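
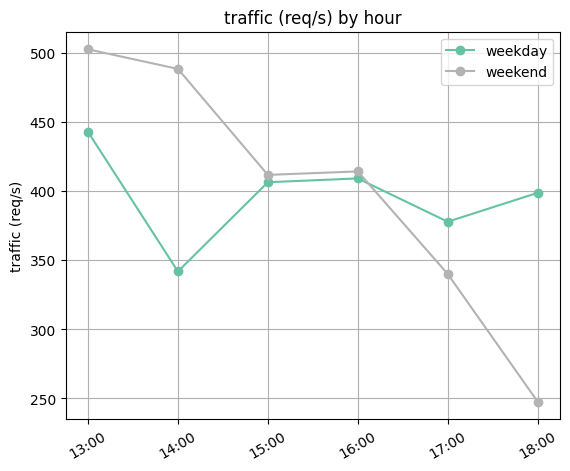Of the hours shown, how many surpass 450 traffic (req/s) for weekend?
2

Above 450: 13:00, 14:00.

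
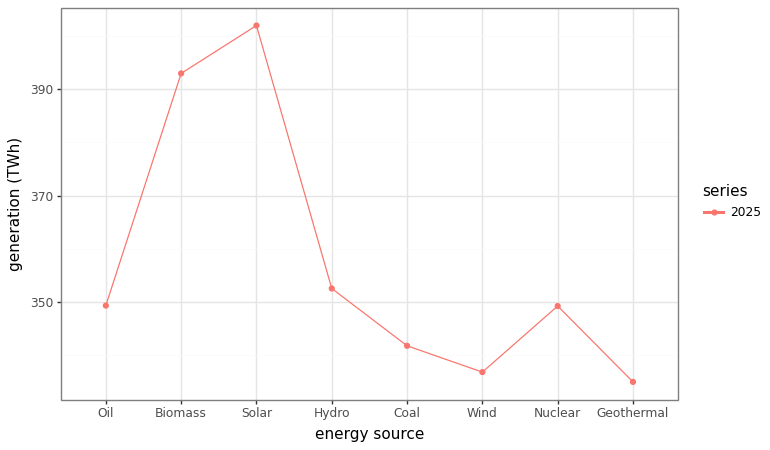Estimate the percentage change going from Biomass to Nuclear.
Biomass ≈ 390, Nuclear ≈ 350; (350 − 390) / 390 ≈ -10.3%.

≈ -10.3%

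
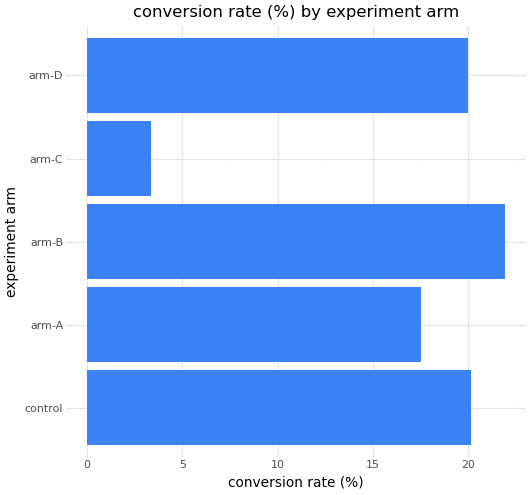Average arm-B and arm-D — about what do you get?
≈ 21

(22 + 20) / 2 ≈ 21.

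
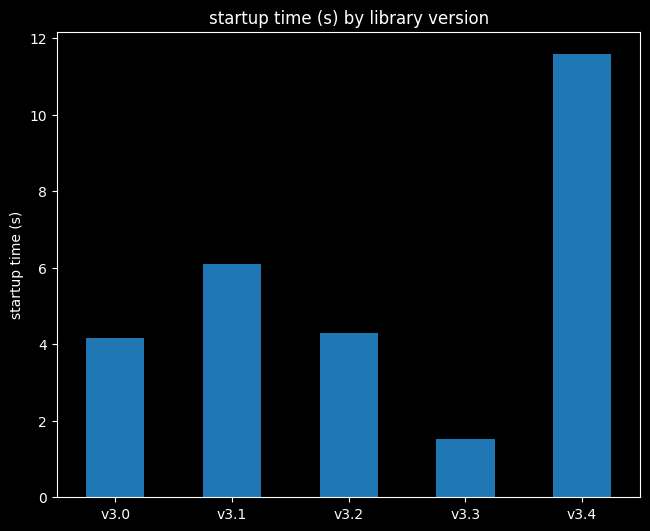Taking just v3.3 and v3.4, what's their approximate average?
(2 + 12) / 2 ≈ 7.

≈ 7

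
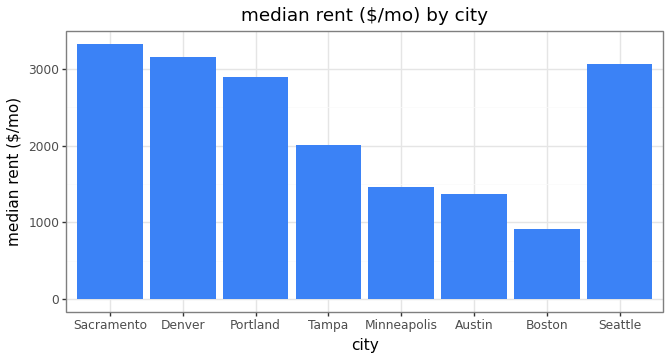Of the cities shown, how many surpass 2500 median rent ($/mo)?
Above 2500: Sacramento, Denver, Portland, Seattle.

4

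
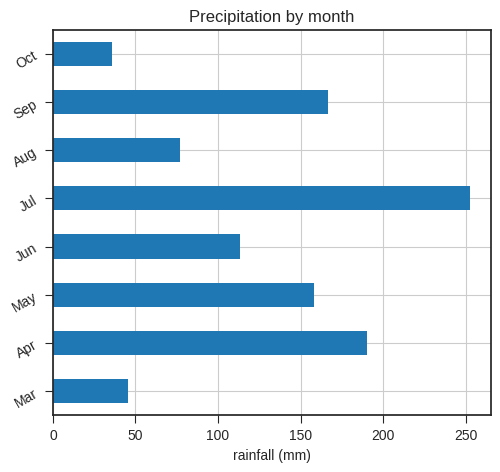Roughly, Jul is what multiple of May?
Jul ≈ 250, May ≈ 150; 250/150 ≈ 1.67.

≈ 1.67×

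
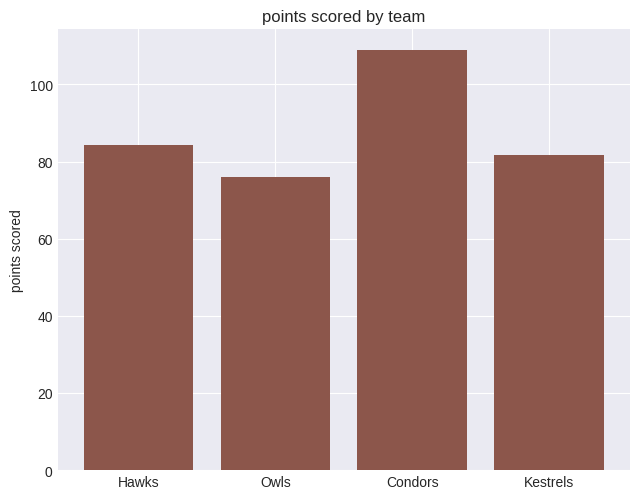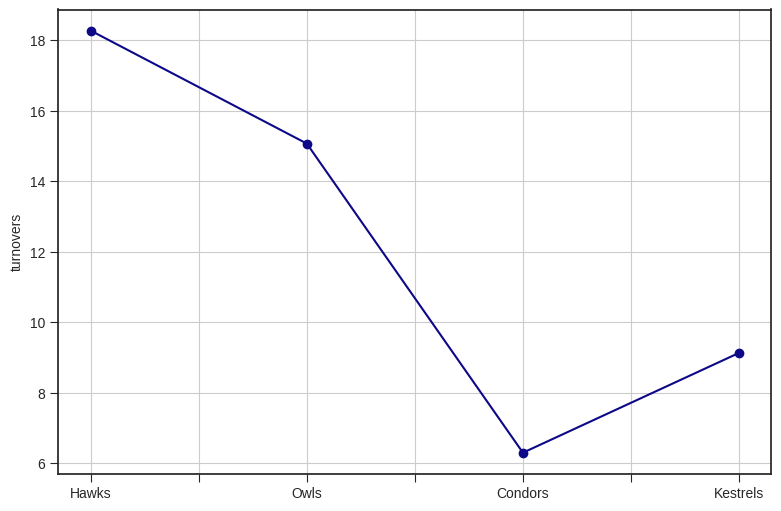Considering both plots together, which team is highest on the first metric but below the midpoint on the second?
Chart 2 median turnovers ≈ 12; below-median teams: Condors, Kestrels. Among those, Condors has the highest points scored (≈ 110).

Condors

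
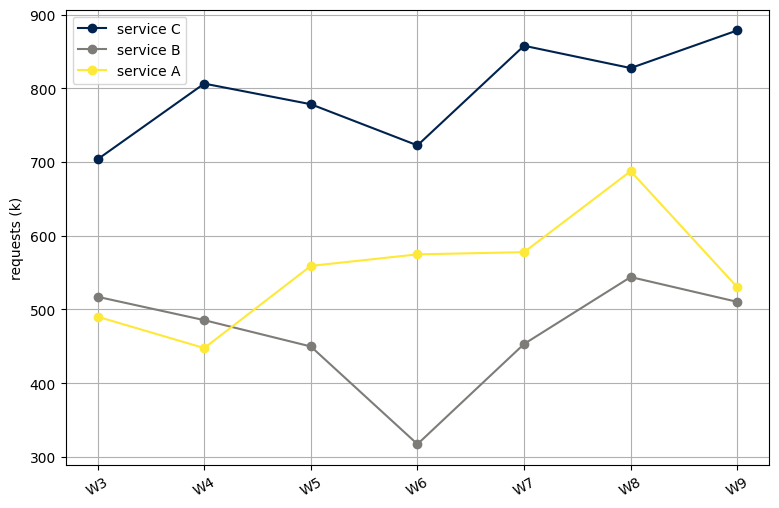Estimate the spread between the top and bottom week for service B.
Max W8 ≈ 550, min W6 ≈ 300; range ≈ 250.

≈ 250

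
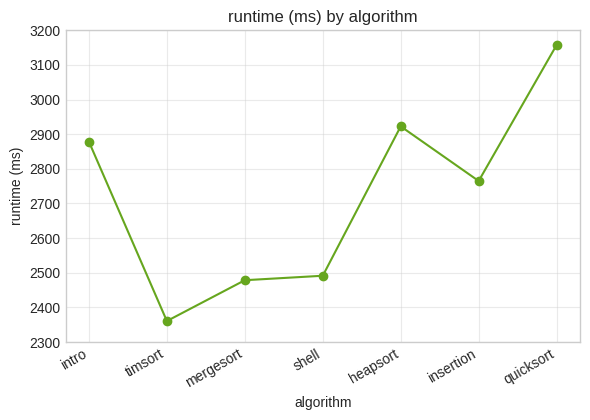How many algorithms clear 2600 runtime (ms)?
Above 2600: intro, heapsort, insertion, quicksort.

4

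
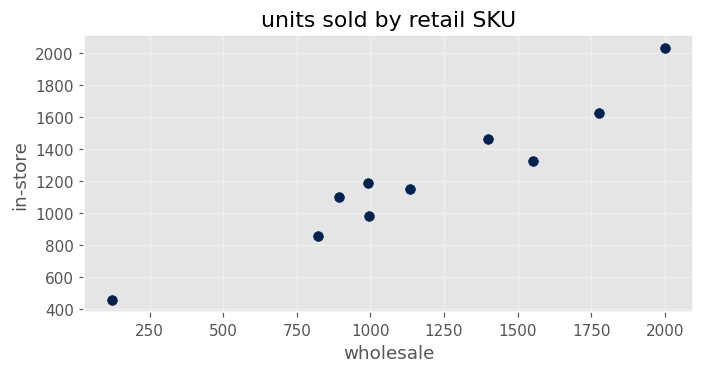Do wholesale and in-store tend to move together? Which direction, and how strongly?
Points are positively correlated; strong (|r| ≈ 1.0).

positive, strong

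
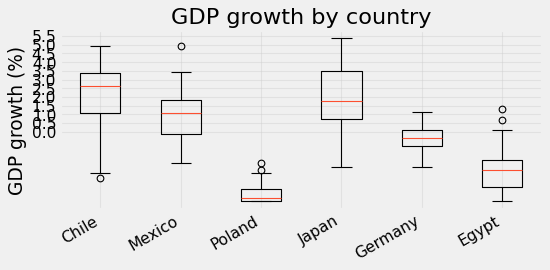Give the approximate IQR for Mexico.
≈ 2.0

Q3 ≈ 2.0, Q1 ≈ 0.0; IQR ≈ 2.0.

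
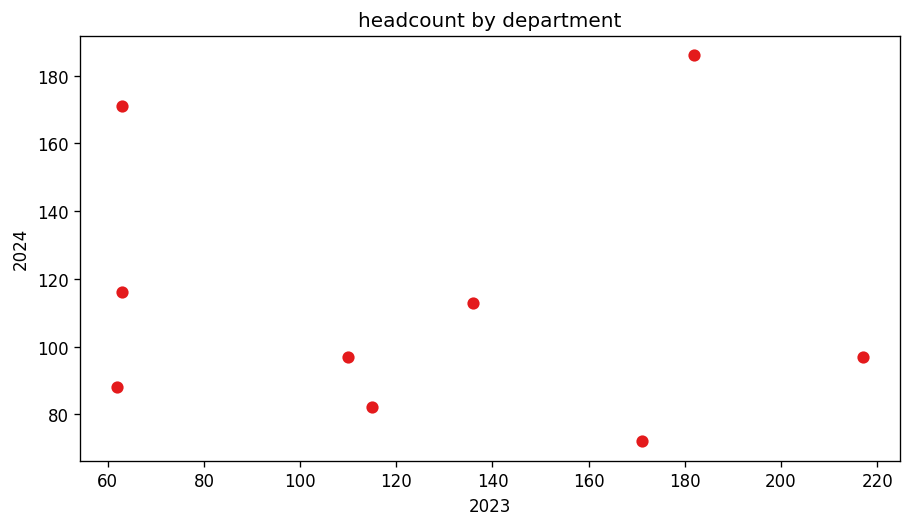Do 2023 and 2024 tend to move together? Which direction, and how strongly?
Points are roughly uncorrelated; weak (|r| ≈ 0.0).

no clear correlation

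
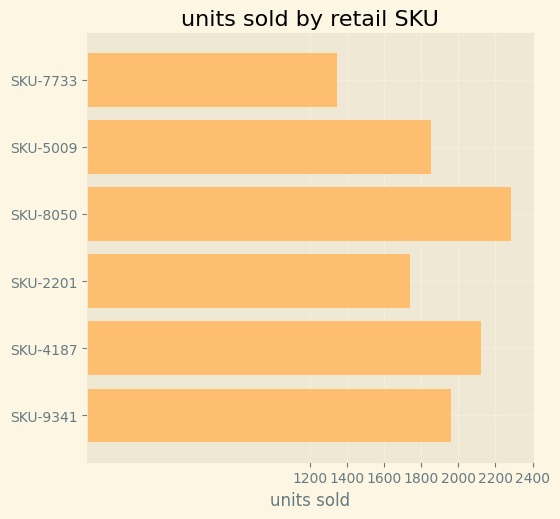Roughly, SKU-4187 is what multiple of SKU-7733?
≈ 1.57×

SKU-4187 ≈ 2200, SKU-7733 ≈ 1400; 2200/1400 ≈ 1.57.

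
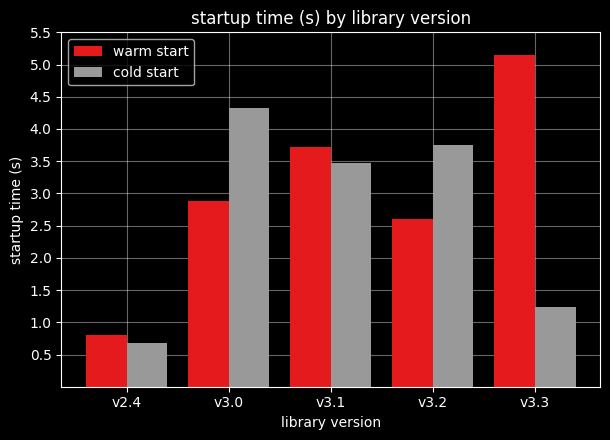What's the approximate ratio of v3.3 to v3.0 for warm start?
v3.3 ≈ 5.0, v3.0 ≈ 3.0; 5.0/3.0 ≈ 1.67.

≈ 1.67×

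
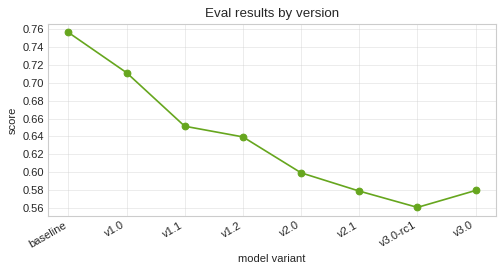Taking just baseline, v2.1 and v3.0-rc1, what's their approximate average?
≈ 0.63

(0.76 + 0.58 + 0.56) / 3 ≈ 0.63.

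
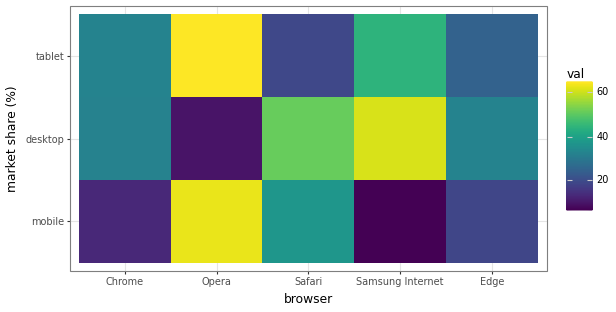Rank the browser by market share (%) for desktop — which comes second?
Safari

Top 3 for desktop: Samsung Internet ≈ 60, Safari ≈ 50, Edge ≈ 30.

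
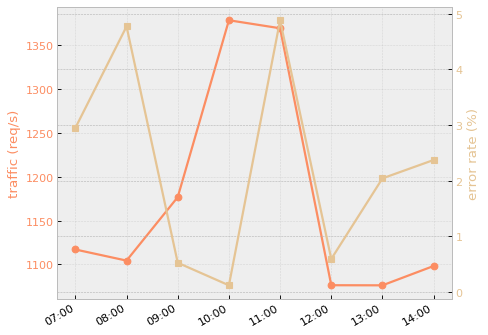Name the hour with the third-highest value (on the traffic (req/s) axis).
09:00

Top 4 (on the traffic (req/s) axis): 10:00 ≈ 1400, 11:00 ≈ 1350, 09:00 ≈ 1200, 07:00 ≈ 1100.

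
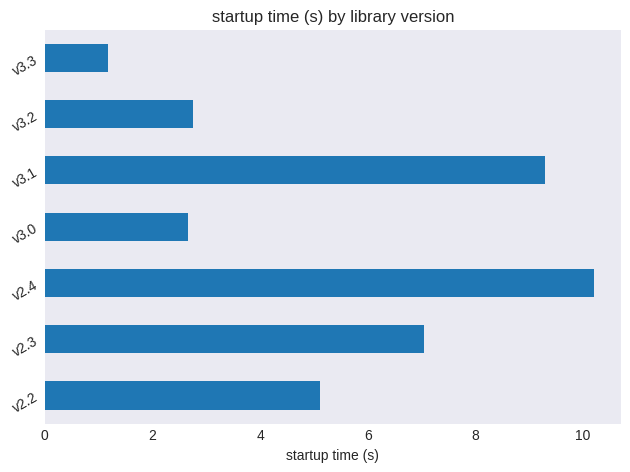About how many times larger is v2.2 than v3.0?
v2.2 ≈ 5, v3.0 ≈ 3; 5/3 ≈ 1.67.

≈ 1.67×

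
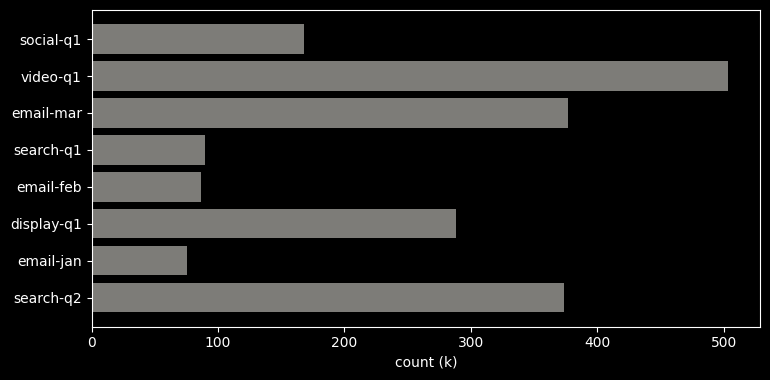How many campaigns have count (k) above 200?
Above 200: video-q1, email-mar, display-q1, search-q2.

4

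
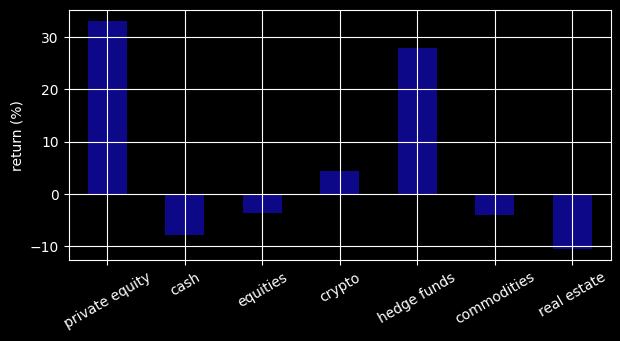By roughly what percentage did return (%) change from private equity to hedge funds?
private equity ≈ 35, hedge funds ≈ 30; (30 − 35) / 35 ≈ -14.3%.

≈ -14.3%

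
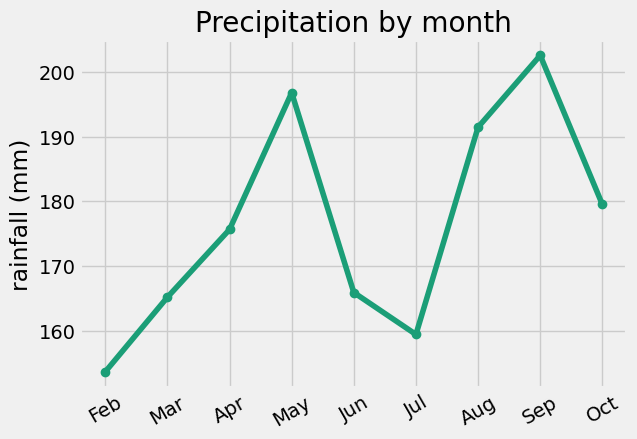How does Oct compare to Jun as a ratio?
Oct ≈ 180, Jun ≈ 165; 180/165 ≈ 1.09.

≈ 1.09×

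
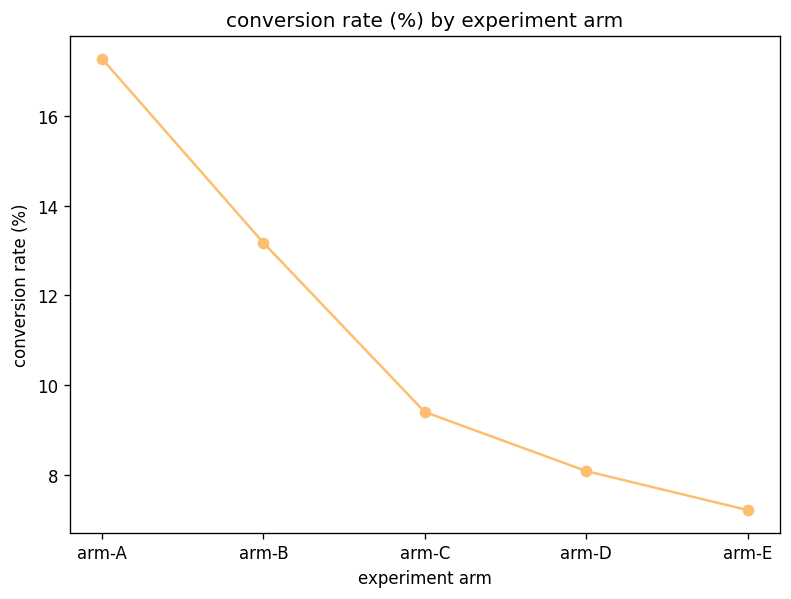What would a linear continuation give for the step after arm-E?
≈ 6

Last three: 9, 8, 7 → slope ≈ -1/step → next ≈ 6.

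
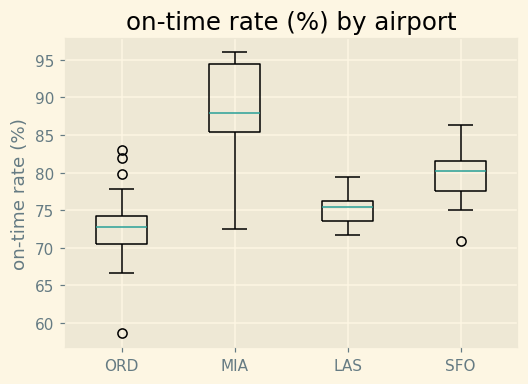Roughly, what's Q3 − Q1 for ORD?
Q3 ≈ 74, Q1 ≈ 70; IQR ≈ 4.

≈ 4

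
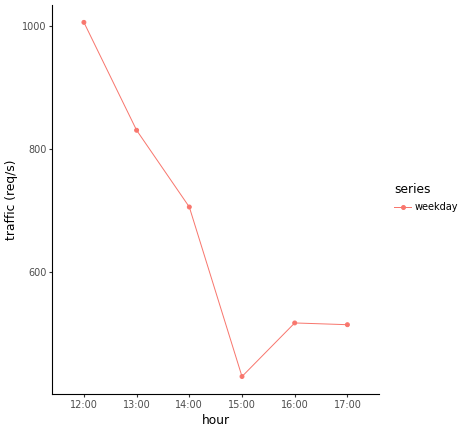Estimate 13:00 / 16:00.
≈ 1.7×

13:00 ≈ 850, 16:00 ≈ 500; 850/500 ≈ 1.7.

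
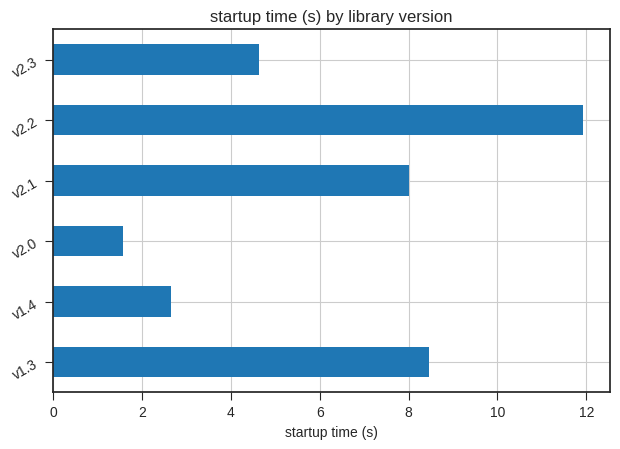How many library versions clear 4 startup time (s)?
4

Above 4: v1.3, v2.1, v2.2, v2.3.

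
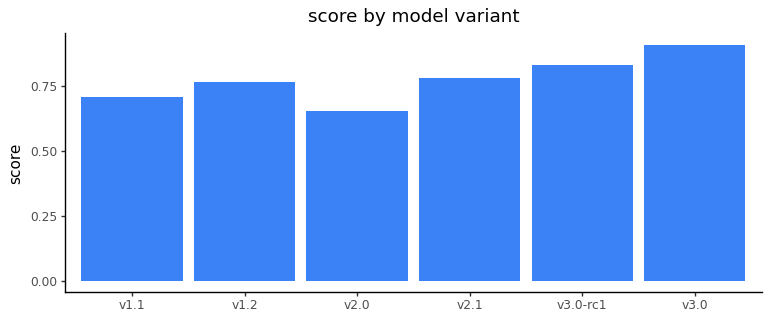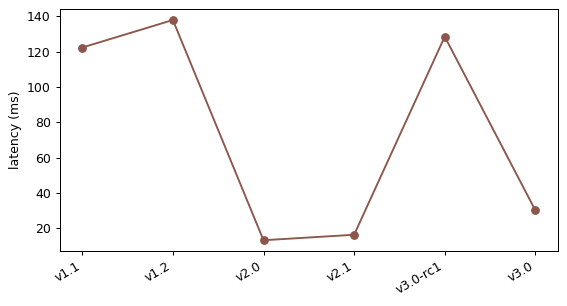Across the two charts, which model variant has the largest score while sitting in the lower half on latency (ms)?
v3.0

Chart 2 median latency (ms) ≈ 80; below-median model variants: v2.0, v2.1, v3.0. Among those, v3.0 has the highest score (≈ 0.9).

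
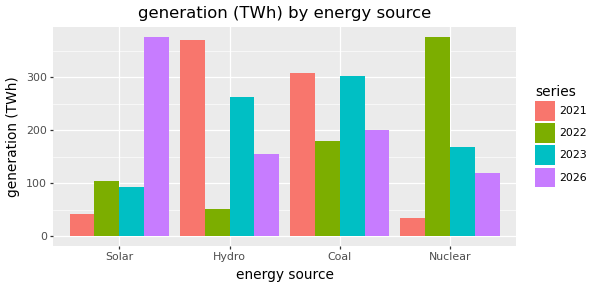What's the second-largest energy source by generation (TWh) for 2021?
Top 3 for 2021: Hydro ≈ 350, Coal ≈ 300, Solar ≈ 50.

Coal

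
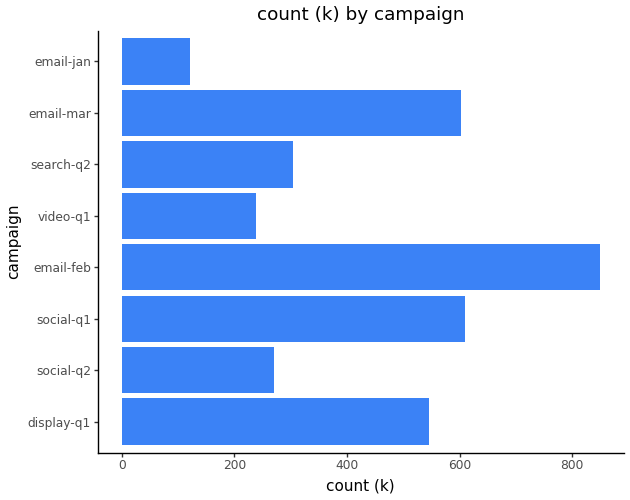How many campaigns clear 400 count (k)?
4

Above 400: display-q1, social-q1, email-feb, email-mar.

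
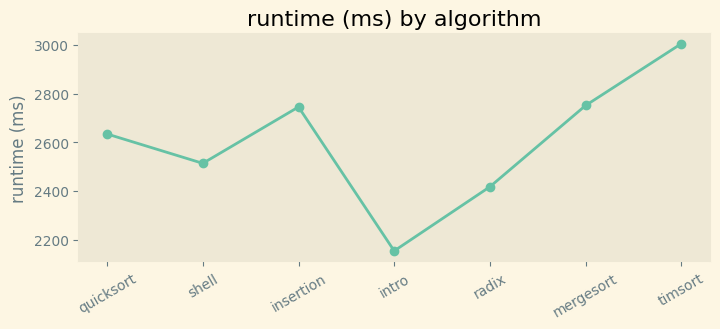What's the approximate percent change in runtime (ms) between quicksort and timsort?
≈ +15.4%

quicksort ≈ 2600, timsort ≈ 3000; (3000 − 2600) / 2600 ≈ +15.4%.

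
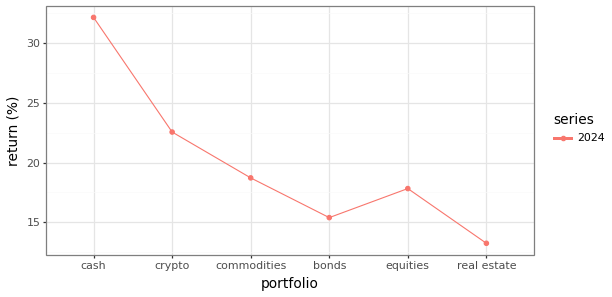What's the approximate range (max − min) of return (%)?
Max cash ≈ 32, min real estate ≈ 14; range ≈ 18.

≈ 18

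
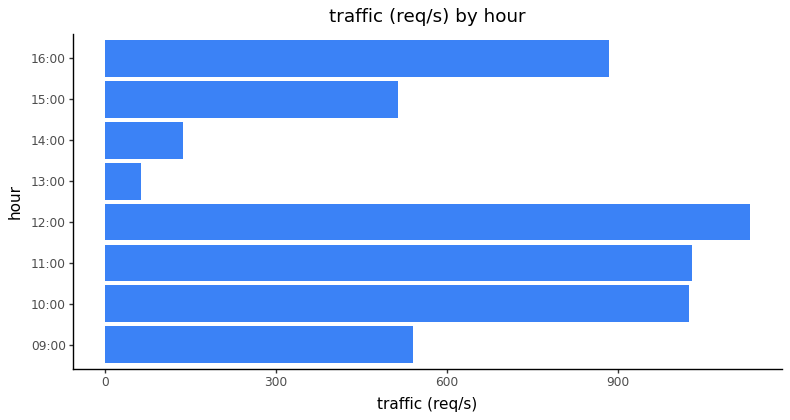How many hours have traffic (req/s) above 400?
6

Above 400: 09:00, 10:00, 11:00, 12:00, 15:00, 16:00.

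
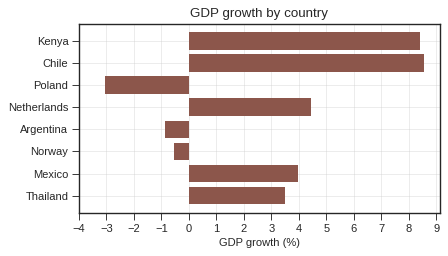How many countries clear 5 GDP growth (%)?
2

Above 5: Kenya, Chile.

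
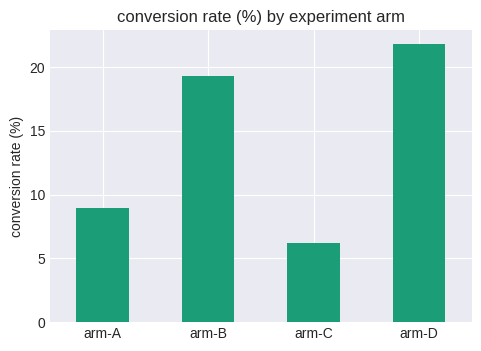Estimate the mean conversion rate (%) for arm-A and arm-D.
≈ 15

(8 + 22) / 2 ≈ 15.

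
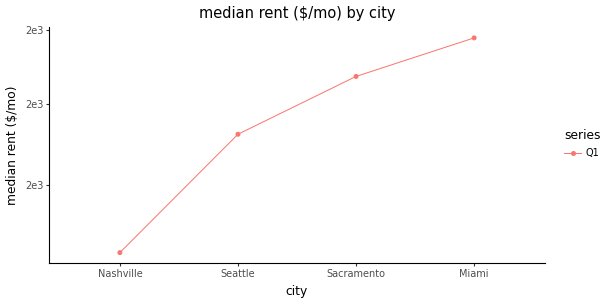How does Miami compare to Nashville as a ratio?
≈ 1.3×

Miami ≈ 2400, Nashville ≈ 1850; 2400/1850 ≈ 1.3.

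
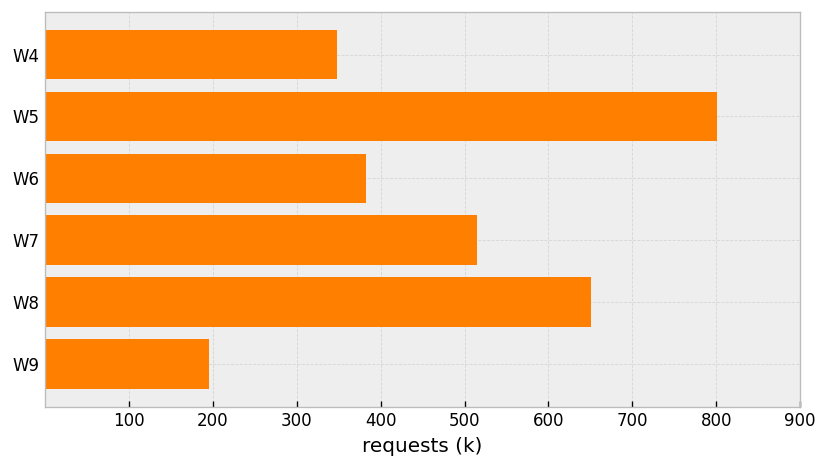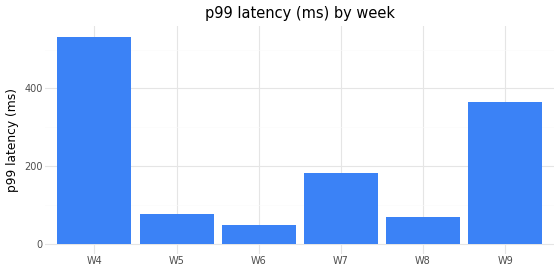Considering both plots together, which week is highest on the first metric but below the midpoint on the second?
W5

Chart 2 median p99 latency (ms) ≈ 150; below-median weeks: W5, W6, W8. Among those, W5 has the highest requests (k) (≈ 800).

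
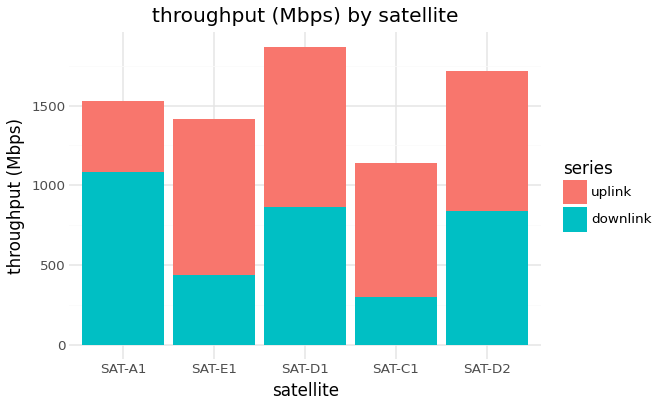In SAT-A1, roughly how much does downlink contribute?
downlink top ≈ 1000, bottom ≈ 0; segment ≈ 1000.

≈ 1000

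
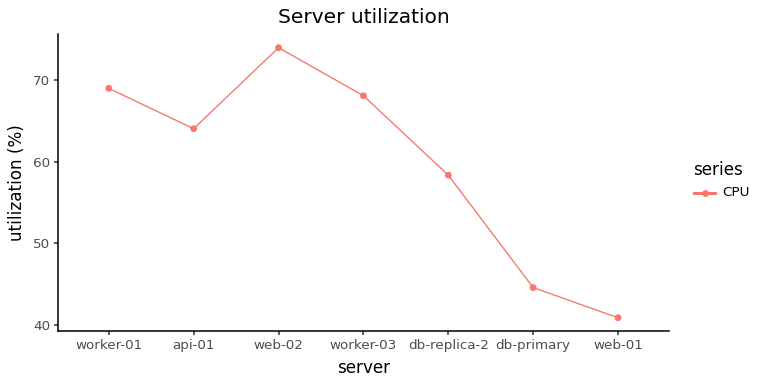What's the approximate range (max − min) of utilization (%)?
≈ 35

Max web-02 ≈ 75, min web-01 ≈ 40; range ≈ 35.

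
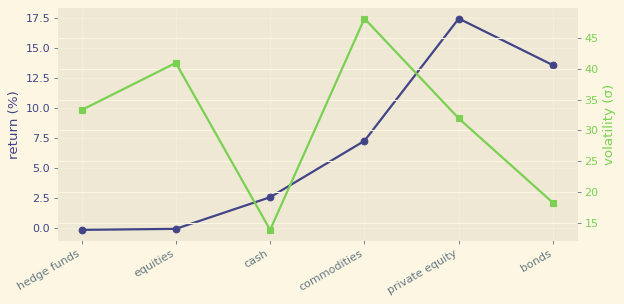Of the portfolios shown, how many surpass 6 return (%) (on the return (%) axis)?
3

Above 6: commodities, private equity, bonds.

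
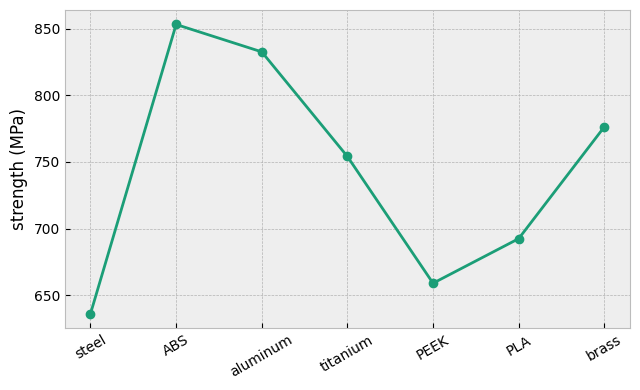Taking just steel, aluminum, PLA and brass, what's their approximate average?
(640 + 840 + 700 + 780) / 4 ≈ 740.

≈ 740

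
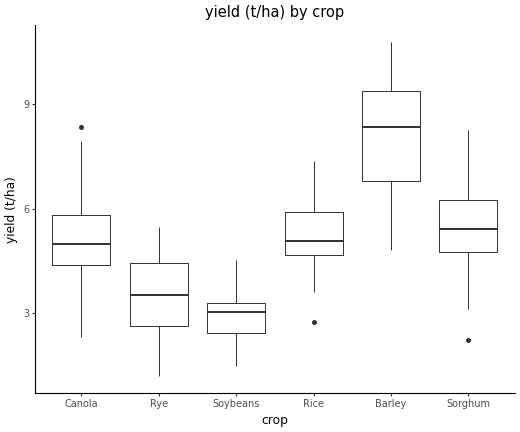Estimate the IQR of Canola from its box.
≈ 1.5

Q3 ≈ 6.0, Q1 ≈ 4.5; IQR ≈ 1.5.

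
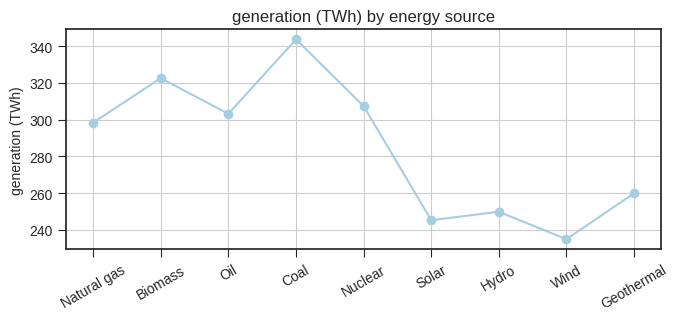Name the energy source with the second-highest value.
Biomass

Top 3: Coal ≈ 340, Biomass ≈ 320, Nuclear ≈ 310.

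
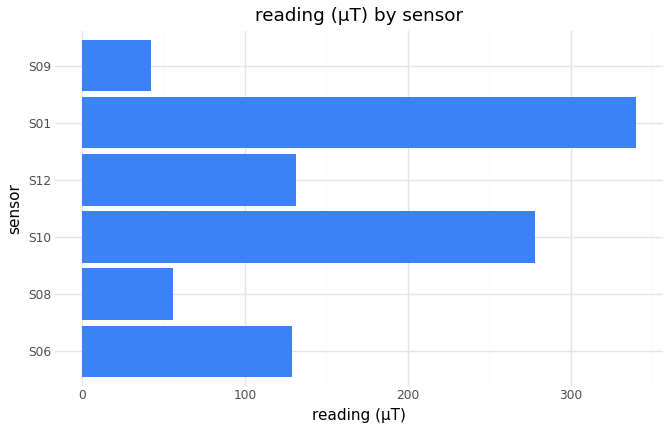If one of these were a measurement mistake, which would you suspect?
S01 ≈ 350; the rest sit between ≈ 50 and ≈ 300.

S01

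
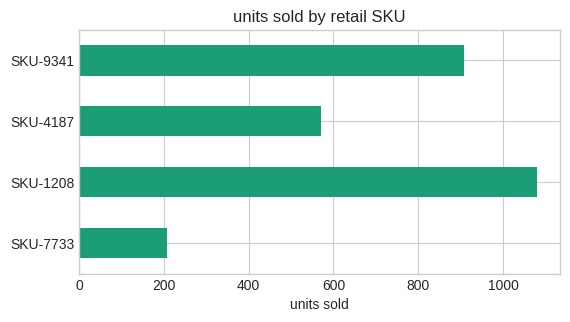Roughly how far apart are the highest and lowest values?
Max SKU-1208 ≈ 1100, min SKU-7733 ≈ 200; range ≈ 900.

≈ 900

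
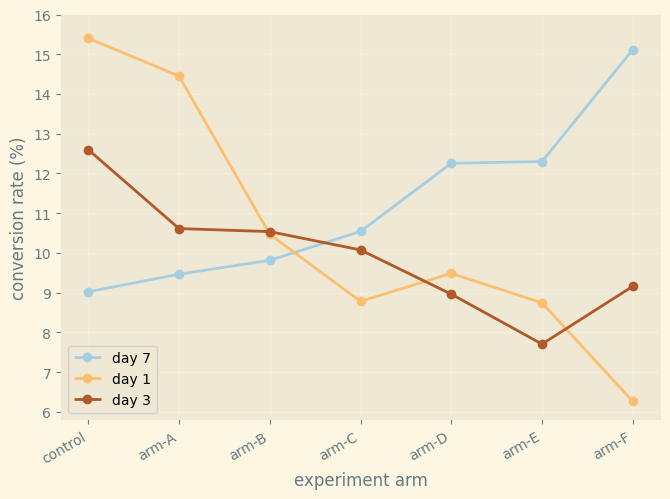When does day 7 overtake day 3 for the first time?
arm-B: day 7 ≈ 10 vs day 3 ≈ 11 (not yet); arm-C: day 7 ≈ 11 vs day 3 ≈ 10 (first crossover).

arm-C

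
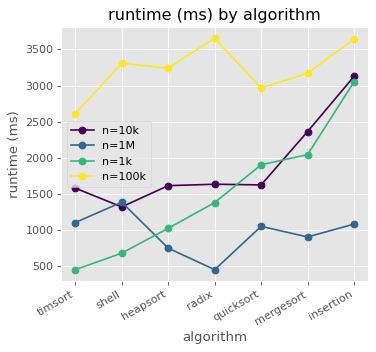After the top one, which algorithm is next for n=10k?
mergesort

Top 3 for n=10k: insertion ≈ 3000, mergesort ≈ 2500, radix ≈ 1500.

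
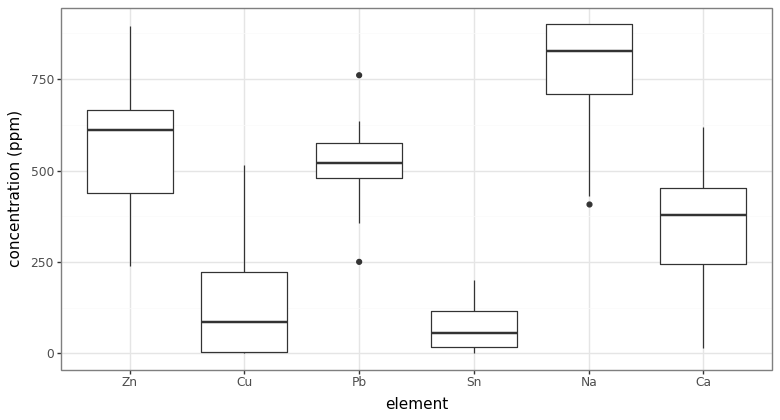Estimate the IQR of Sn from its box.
≈ 100

Q3 ≈ 100, Q1 ≈ 0; IQR ≈ 100.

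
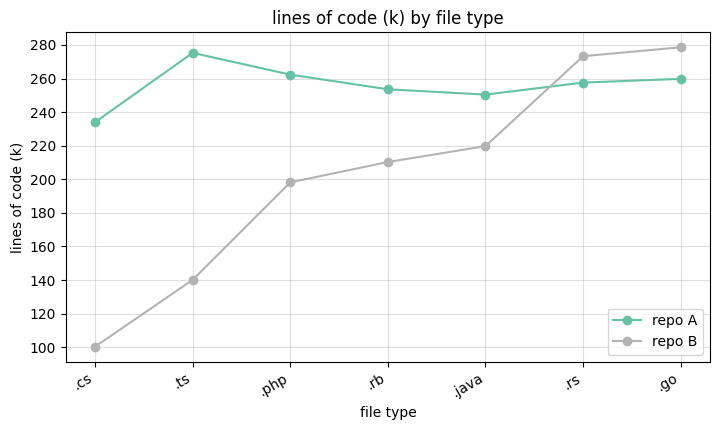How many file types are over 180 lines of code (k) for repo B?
5

Above 180: .php, .rb, .java, .rs, .go.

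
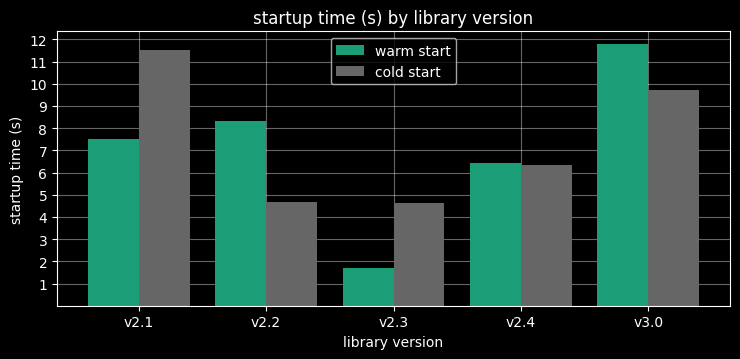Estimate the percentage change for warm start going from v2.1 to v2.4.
≈ -14.3%

v2.1 ≈ 7, v2.4 ≈ 6; (6 − 7) / 7 ≈ -14.3%.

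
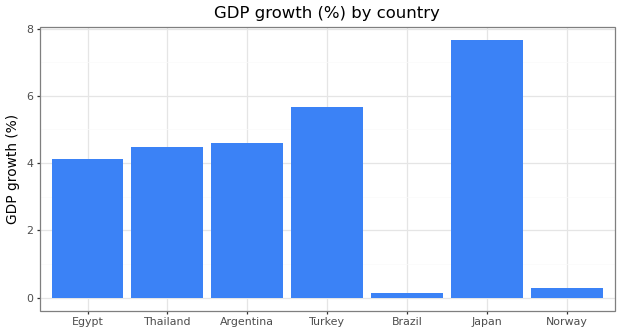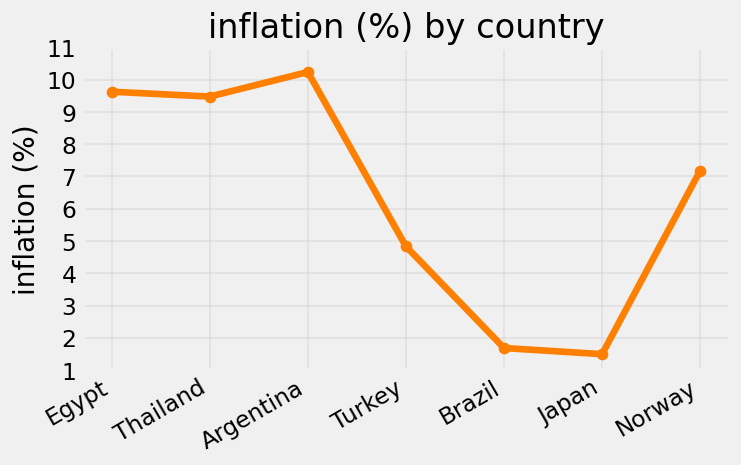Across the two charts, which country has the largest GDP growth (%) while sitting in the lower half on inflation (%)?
Chart 2 median inflation (%) ≈ 7; below-median countries: Turkey, Brazil, Japan. Among those, Japan has the highest GDP growth (%) (≈ 8).

Japan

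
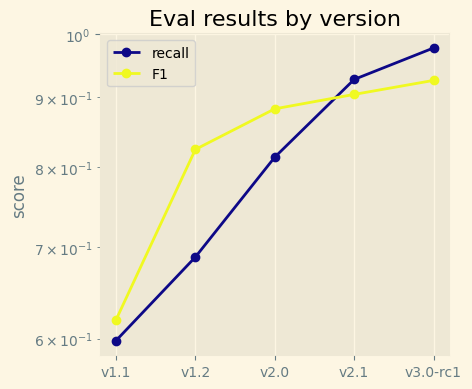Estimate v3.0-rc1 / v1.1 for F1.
v3.0-rc1 ≈ 0.95, v1.1 ≈ 0.60; 0.95/0.60 ≈ 1.58.

≈ 1.58×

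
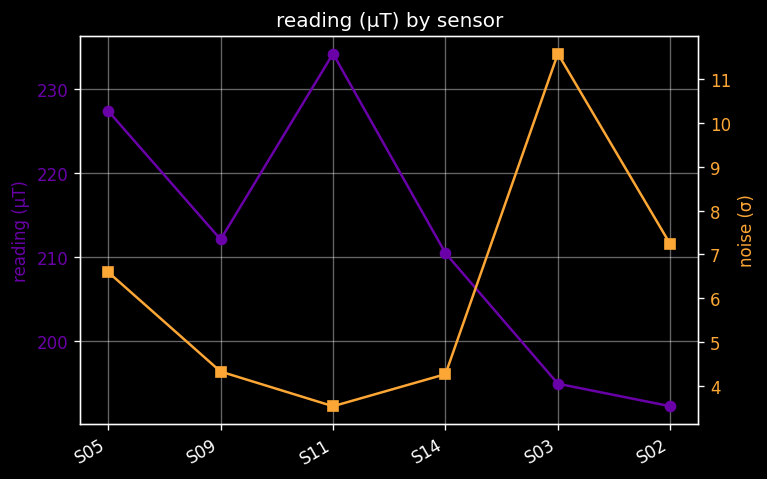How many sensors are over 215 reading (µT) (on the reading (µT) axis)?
2

Above 215: S05, S11.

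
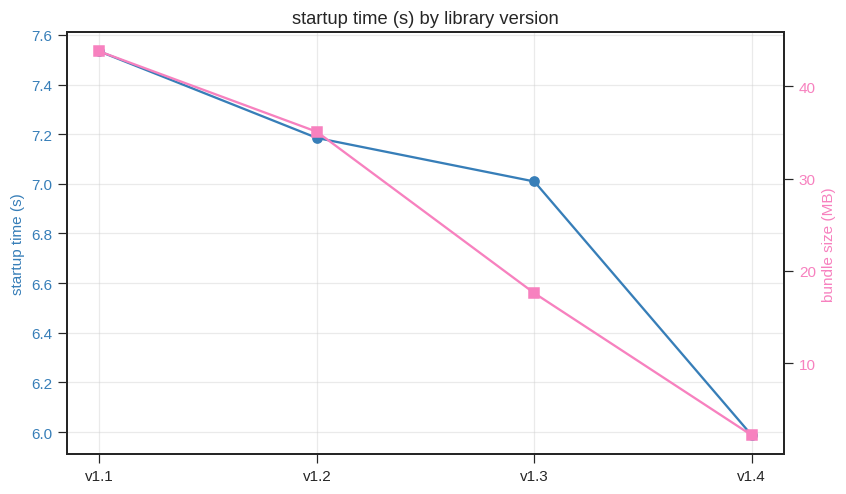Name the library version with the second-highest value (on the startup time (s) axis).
Top 3 (on the startup time (s) axis): v1.1 ≈ 7.6, v1.2 ≈ 7.2, v1.3 ≈ 7.0.

v1.2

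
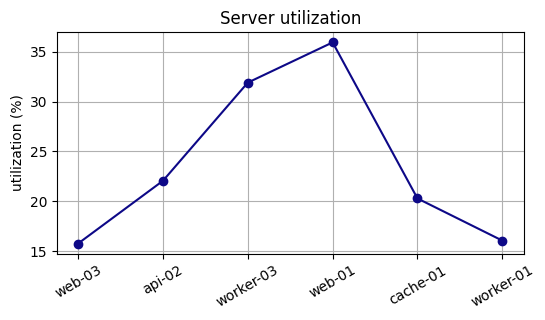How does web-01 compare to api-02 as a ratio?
≈ 1.64×

web-01 ≈ 36, api-02 ≈ 22; 36/22 ≈ 1.64.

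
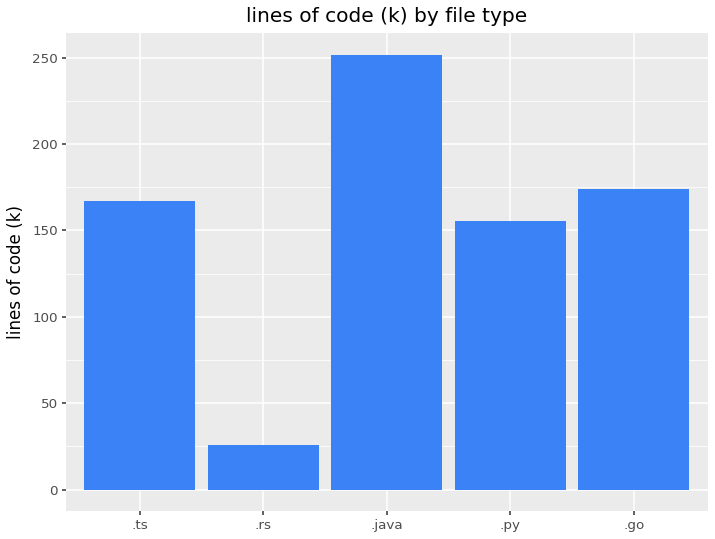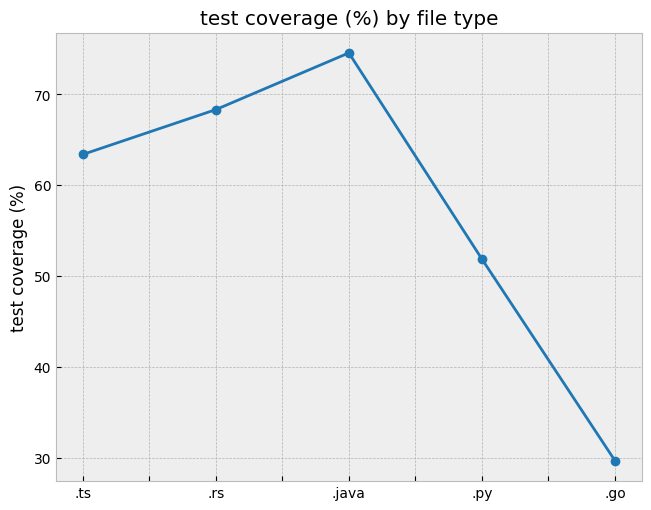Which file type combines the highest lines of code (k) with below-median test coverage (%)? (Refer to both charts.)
.go

Chart 2 median test coverage (%) ≈ 60; below-median file types: .py, .go. Among those, .go has the highest lines of code (k) (≈ 175).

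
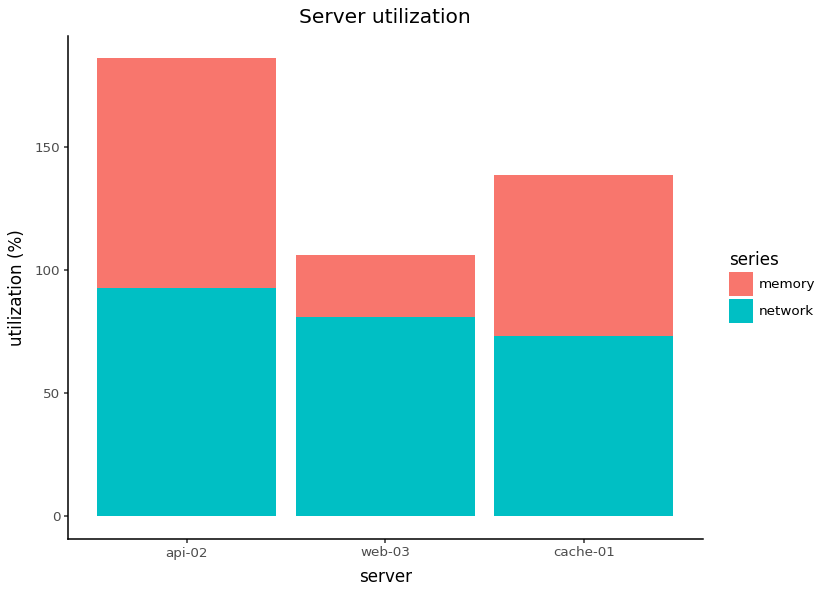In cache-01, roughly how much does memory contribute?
≈ 60

memory top ≈ 140, bottom ≈ 80; segment ≈ 60.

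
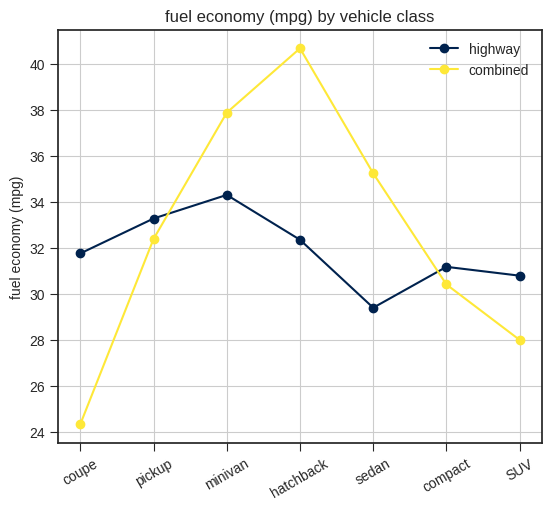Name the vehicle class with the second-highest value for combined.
minivan

Top 3 for combined: hatchback ≈ 40, minivan ≈ 38, sedan ≈ 36.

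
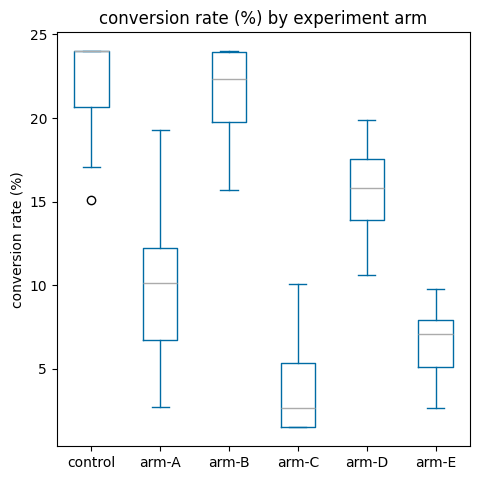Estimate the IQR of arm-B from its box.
Q3 ≈ 24, Q1 ≈ 20; IQR ≈ 4.

≈ 4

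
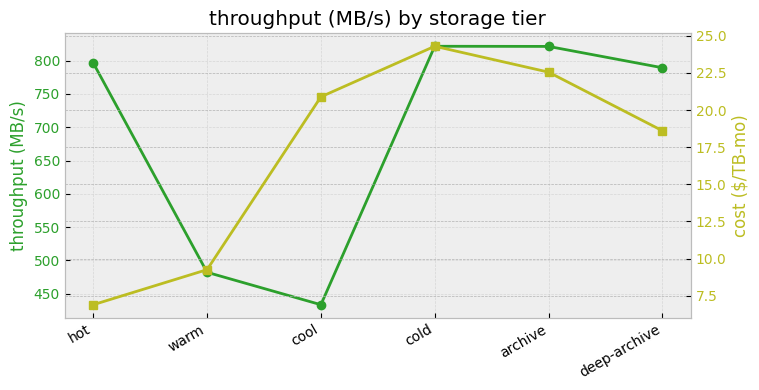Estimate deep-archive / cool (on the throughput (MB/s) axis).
≈ 1.78×

deep-archive ≈ 800, cool ≈ 450; 800/450 ≈ 1.78.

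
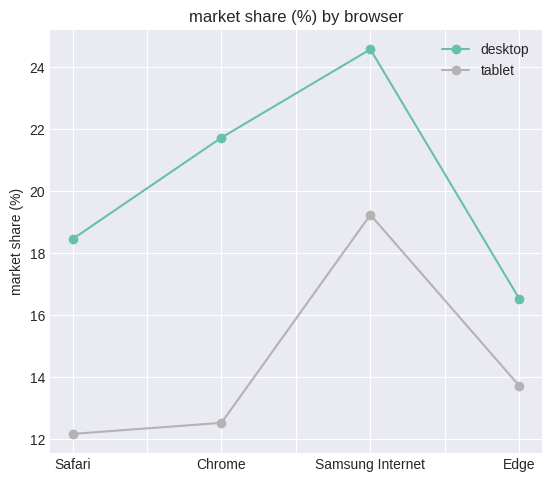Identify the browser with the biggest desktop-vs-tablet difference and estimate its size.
Chrome, ≈ 10 %

Chrome: desktop ≈ 22, tablet ≈ 12 → gap ≈ 10. Next-largest (Safari) is only ≈ 6.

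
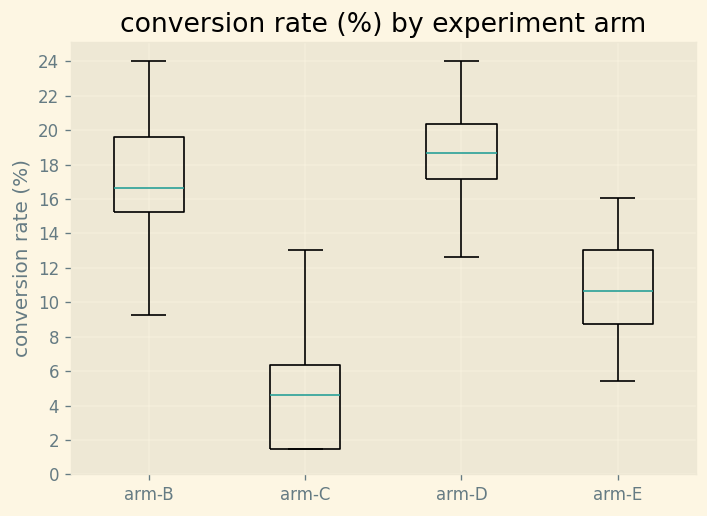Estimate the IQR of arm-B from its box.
Q3 ≈ 20, Q1 ≈ 16; IQR ≈ 4.

≈ 4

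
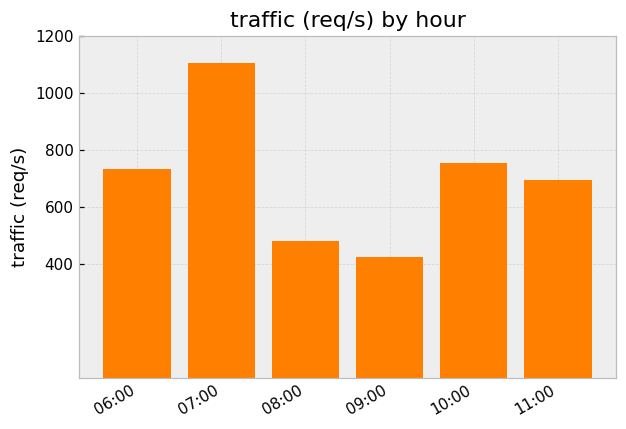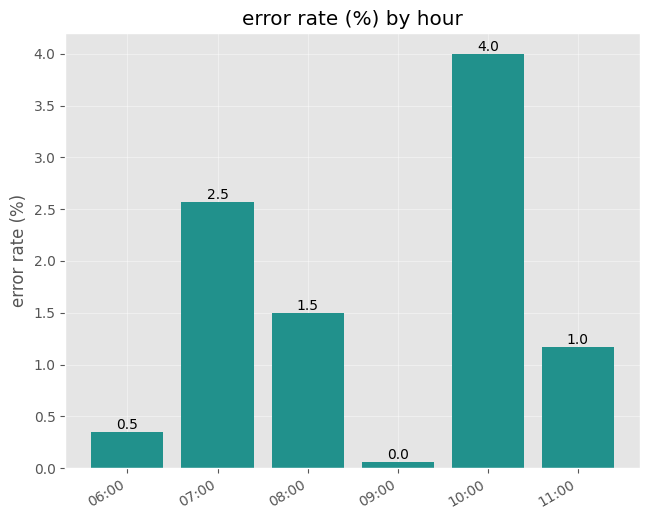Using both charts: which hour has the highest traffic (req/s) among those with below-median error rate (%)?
Chart 2 median error rate (%) ≈ 1.5; below-median hours: 06:00, 09:00, 11:00. Among those, 06:00 has the highest traffic (req/s) (≈ 800).

06:00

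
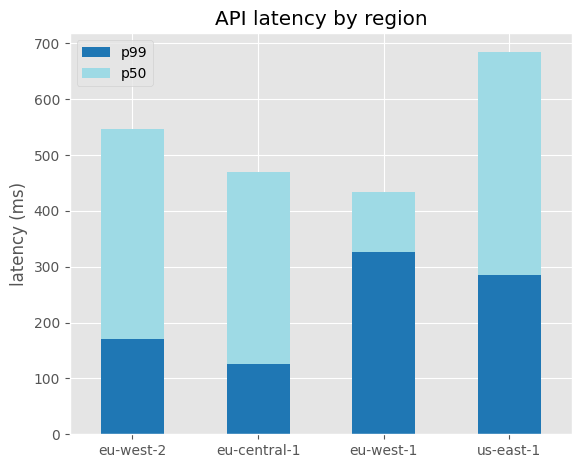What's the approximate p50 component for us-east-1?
≈ 400

p50 top ≈ 700, bottom ≈ 300; segment ≈ 400.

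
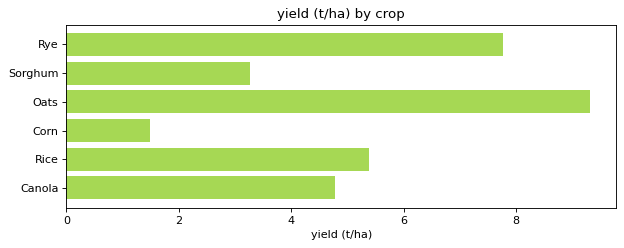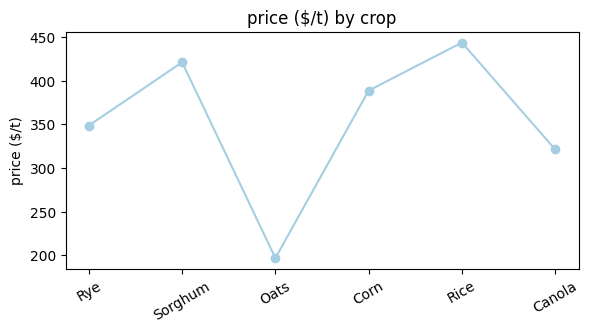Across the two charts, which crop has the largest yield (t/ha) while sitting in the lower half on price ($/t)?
Chart 2 median price ($/t) ≈ 350; below-median crops: Rye, Oats, Canola. Among those, Oats has the highest yield (t/ha) (≈ 9).

Oats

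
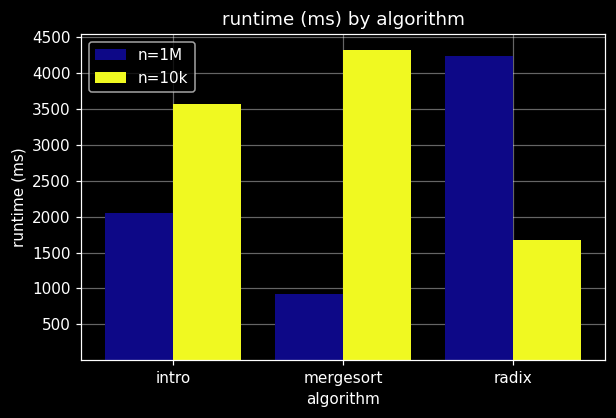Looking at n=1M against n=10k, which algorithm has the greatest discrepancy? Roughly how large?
mergesort, ≈ 3500 ms

mergesort: n=1M ≈ 1000, n=10k ≈ 4500 → gap ≈ 3500. Next-largest (radix) is only ≈ 2500.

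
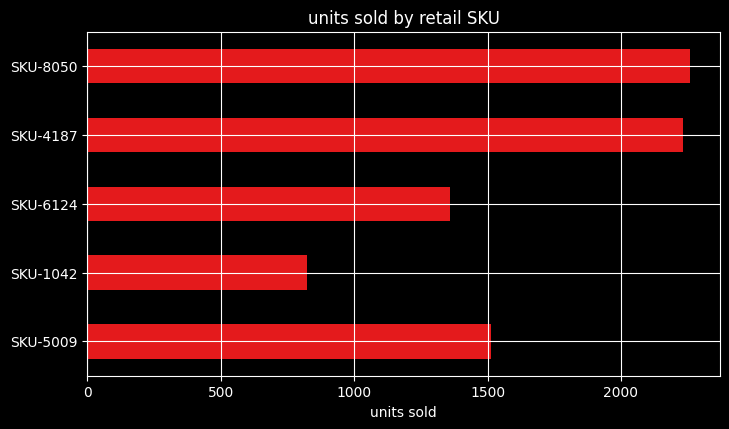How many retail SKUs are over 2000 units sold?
Above 2000: SKU-4187, SKU-8050.

2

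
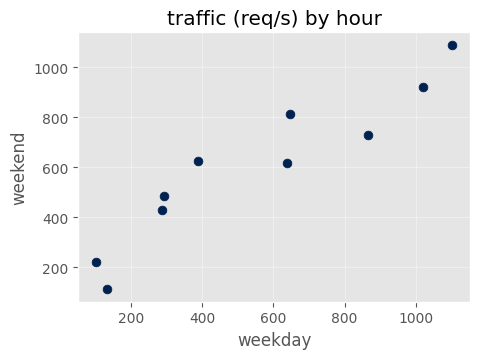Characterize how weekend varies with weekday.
Points are positively correlated; strong (|r| ≈ 0.9).

positive, strong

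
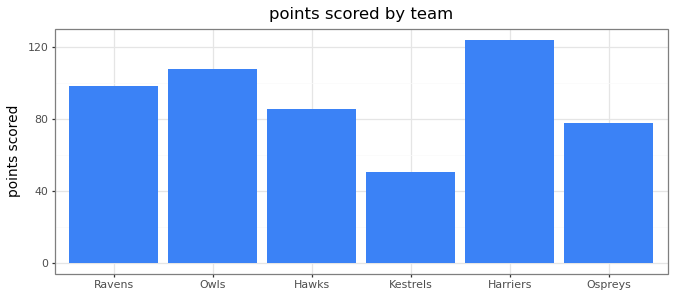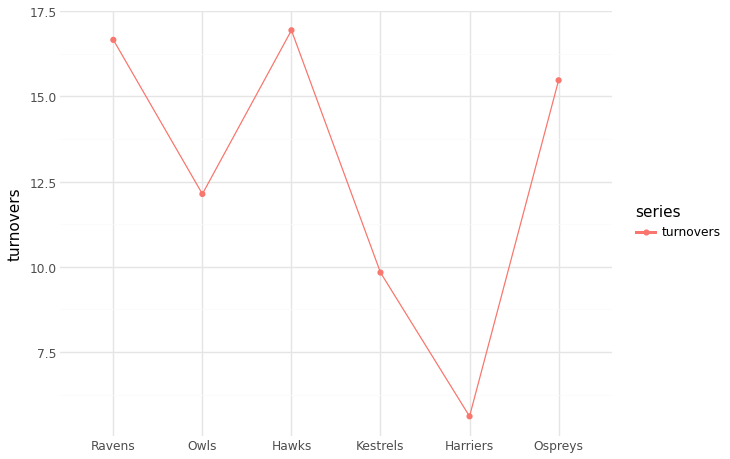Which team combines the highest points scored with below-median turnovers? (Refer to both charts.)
Chart 2 median turnovers ≈ 14; below-median teams: Owls, Kestrels, Harriers. Among those, Harriers has the highest points scored (≈ 120).

Harriers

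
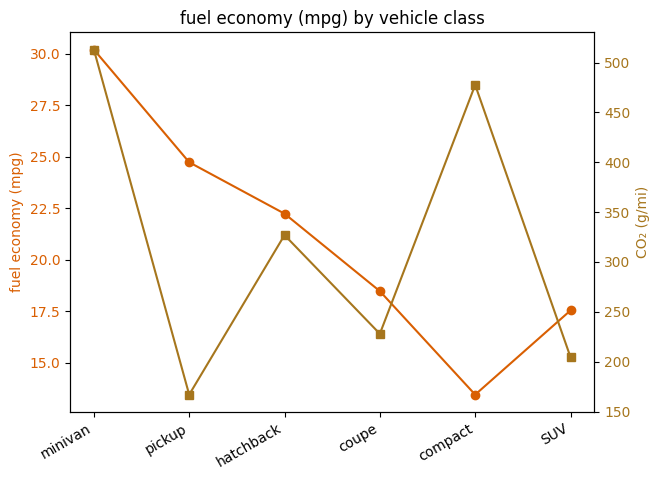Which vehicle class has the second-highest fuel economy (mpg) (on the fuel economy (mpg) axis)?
Top 3 (on the fuel economy (mpg) axis): minivan ≈ 30, pickup ≈ 24, hatchback ≈ 22.

pickup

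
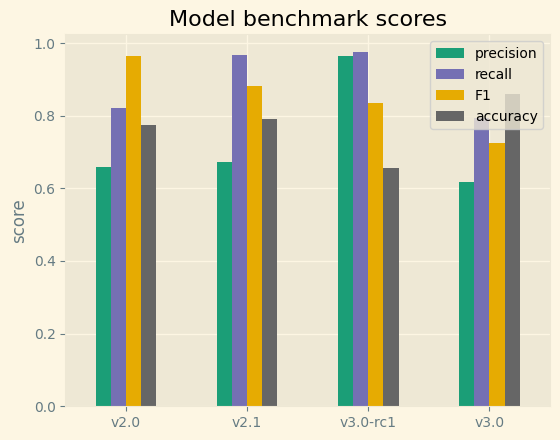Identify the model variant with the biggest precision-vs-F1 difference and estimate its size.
v2.0, ≈ 0.3

v2.0: precision ≈ 0.7, F1 ≈ 1.0 → gap ≈ 0.3. Next-largest (v2.1) is only ≈ 0.2.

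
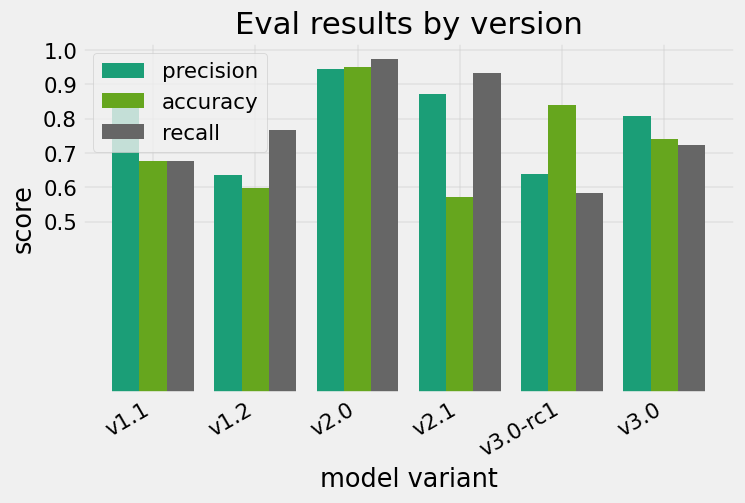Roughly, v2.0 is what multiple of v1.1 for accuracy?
v2.0 ≈ 1.0, v1.1 ≈ 0.7; 1.0/0.7 ≈ 1.43.

≈ 1.43×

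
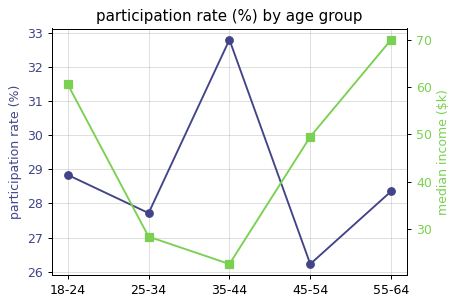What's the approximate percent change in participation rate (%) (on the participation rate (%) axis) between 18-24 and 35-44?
18-24 ≈ 29, 35-44 ≈ 33; (33 − 29) / 29 ≈ +13.8%.

≈ +13.8%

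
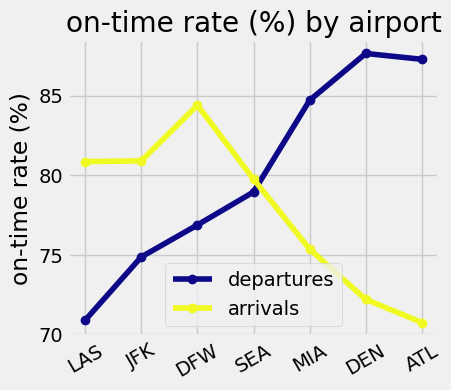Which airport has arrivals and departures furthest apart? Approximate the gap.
ATL, ≈ 18 %

ATL: arrivals ≈ 70, departures ≈ 88 → gap ≈ 18. Next-largest (DEN) is only ≈ 16.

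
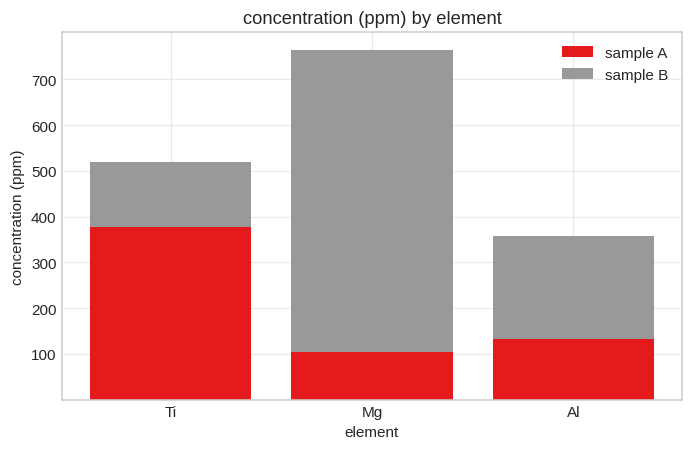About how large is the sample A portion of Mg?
sample A top ≈ 100, bottom ≈ 0; segment ≈ 100.

≈ 100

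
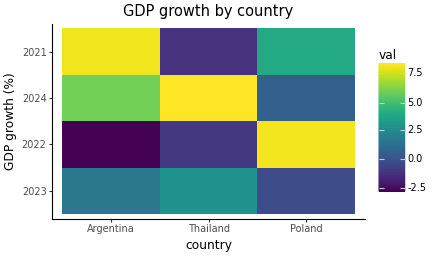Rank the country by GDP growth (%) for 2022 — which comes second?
Thailand

Top 3 for 2022: Poland ≈ 8, Thailand ≈ -1, Argentina ≈ -3.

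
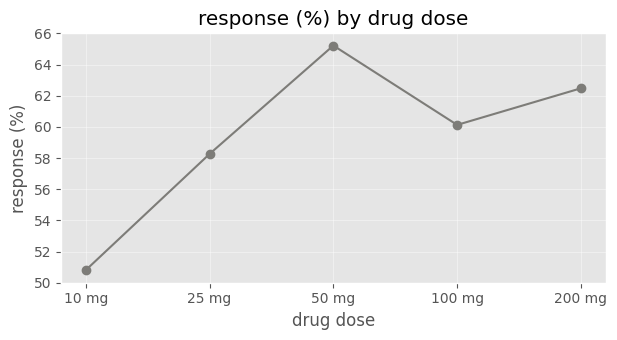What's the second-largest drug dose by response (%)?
Top 3: 50 mg ≈ 66, 200 mg ≈ 62, 100 mg ≈ 60.

200 mg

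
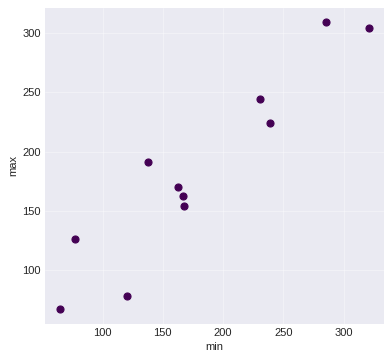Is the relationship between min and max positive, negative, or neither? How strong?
Points are positively correlated; strong (|r| ≈ 0.9).

positive, strong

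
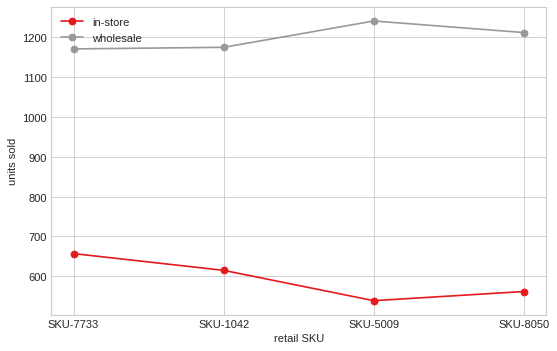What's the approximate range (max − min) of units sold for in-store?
Max SKU-7733 ≈ 700, min SKU-5009 ≈ 500; range ≈ 200.

≈ 200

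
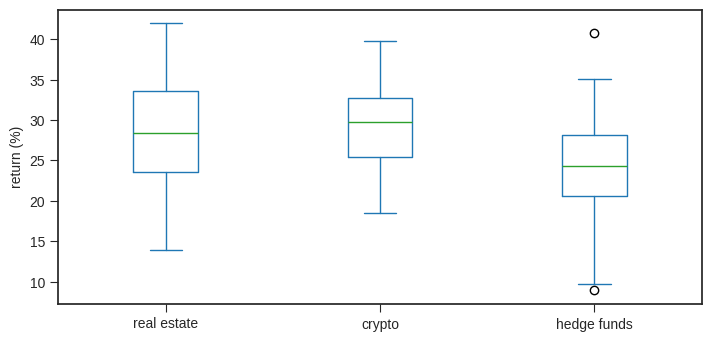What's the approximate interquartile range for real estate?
≈ 10.0

Q3 ≈ 33.5, Q1 ≈ 23.5; IQR ≈ 10.0.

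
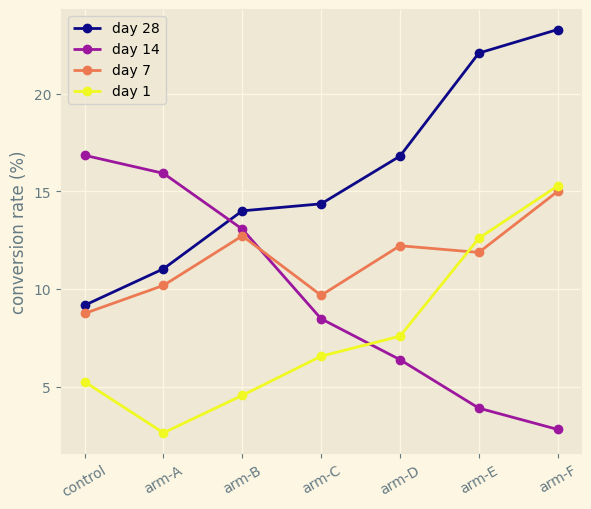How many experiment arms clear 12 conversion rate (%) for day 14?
3

Above 12: control, arm-A, arm-B.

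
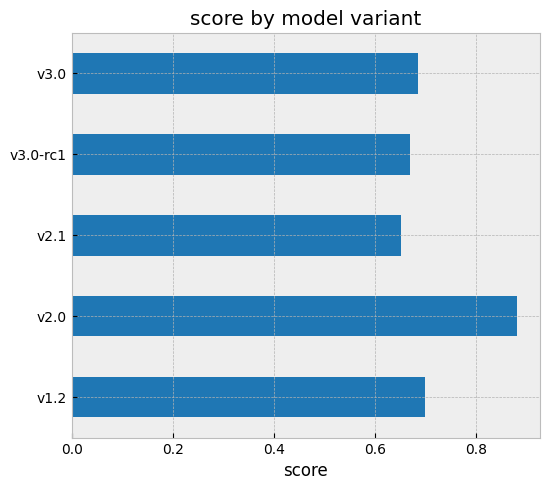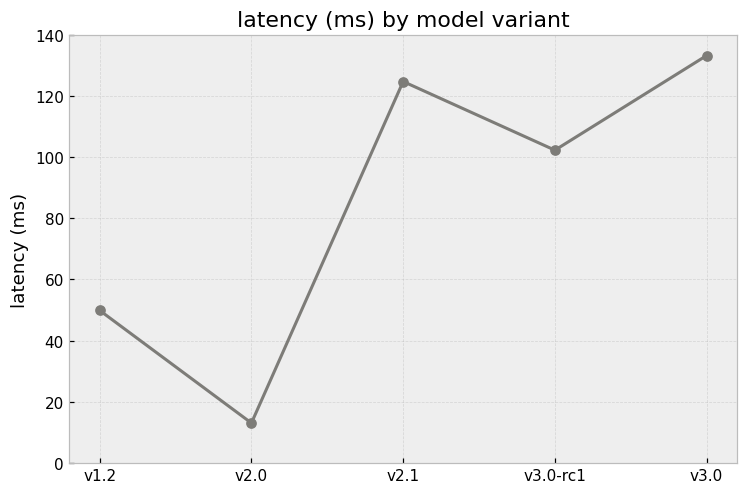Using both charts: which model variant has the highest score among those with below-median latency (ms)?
Chart 2 median latency (ms) ≈ 100; below-median model variants: v1.2, v2.0. Among those, v2.0 has the highest score (≈ 0.9).

v2.0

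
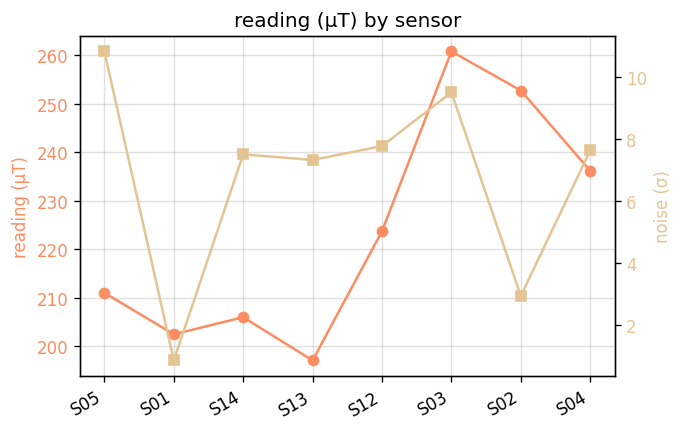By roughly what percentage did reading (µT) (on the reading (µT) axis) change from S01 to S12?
S01 ≈ 200, S12 ≈ 220; (220 − 200) / 200 ≈ +10%.

≈ +10%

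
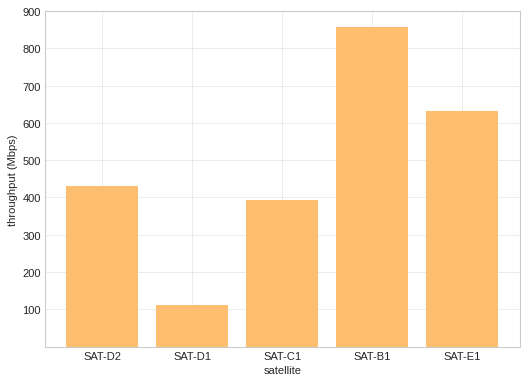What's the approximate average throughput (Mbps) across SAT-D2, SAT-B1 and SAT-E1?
≈ 633

(400 + 900 + 600) / 3 ≈ 633.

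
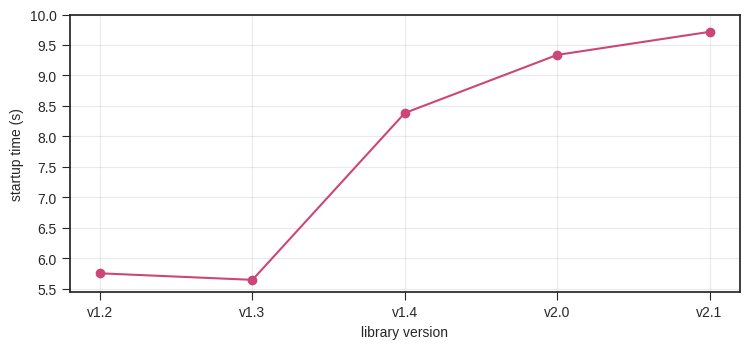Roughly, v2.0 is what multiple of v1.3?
≈ 1.73×

v2.0 ≈ 9.5, v1.3 ≈ 5.5; 9.5/5.5 ≈ 1.73.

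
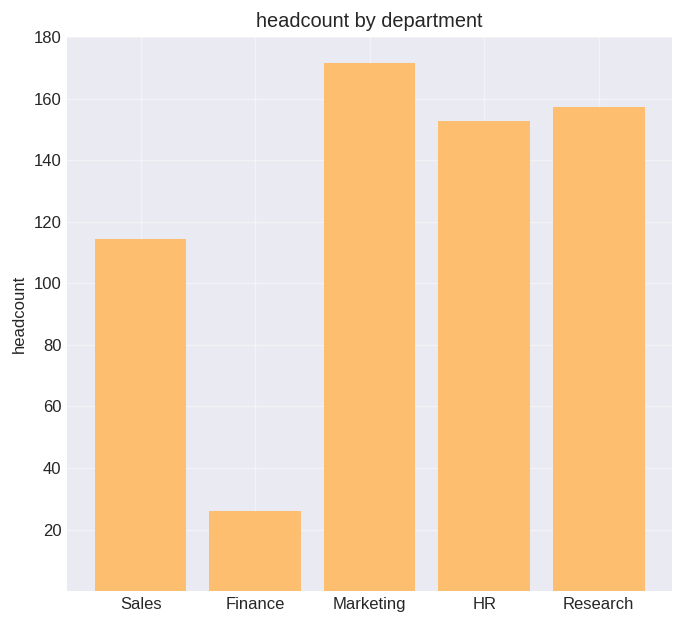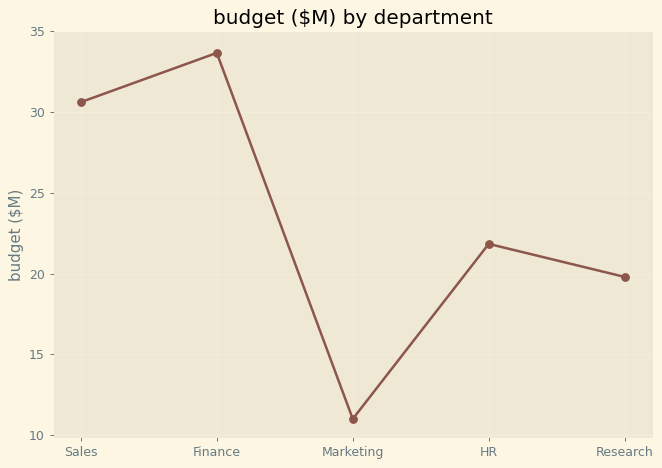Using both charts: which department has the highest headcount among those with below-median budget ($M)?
Chart 2 median budget ($M) ≈ 20; below-median departments: Marketing, Research. Among those, Marketing has the highest headcount (≈ 180).

Marketing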